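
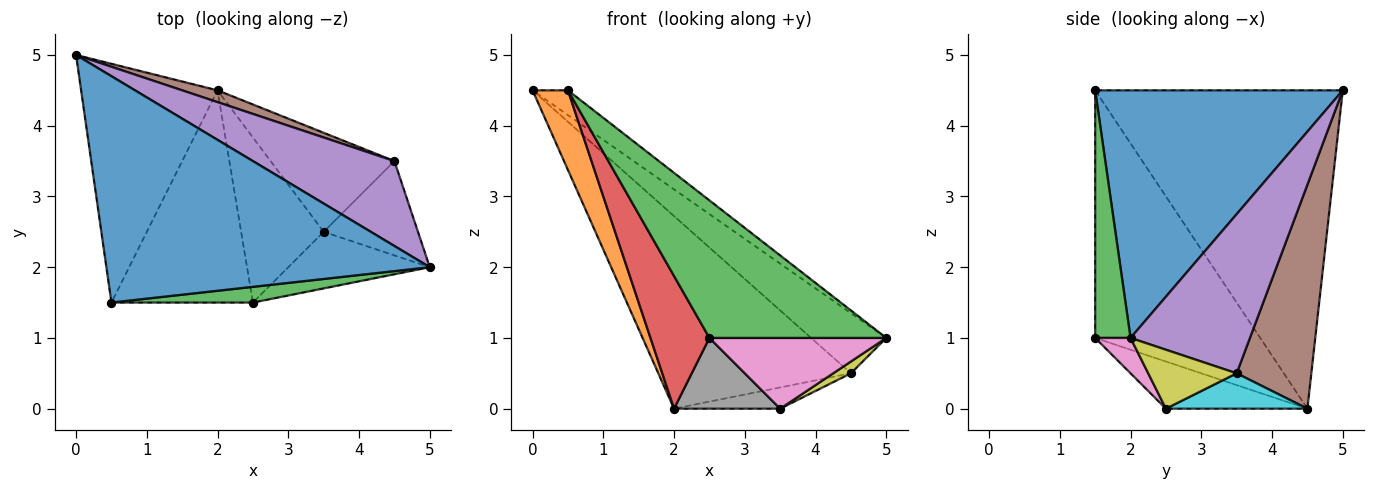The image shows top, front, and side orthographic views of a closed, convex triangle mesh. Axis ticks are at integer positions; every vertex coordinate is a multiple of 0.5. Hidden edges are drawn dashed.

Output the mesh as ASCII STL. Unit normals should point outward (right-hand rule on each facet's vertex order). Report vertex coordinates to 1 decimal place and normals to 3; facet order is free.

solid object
 facet normal 0.606 0.087 0.791
  outer loop
   vertex 0.5 1.5 4.5
   vertex 5.0 2.0 1.0
   vertex 0.0 5.0 4.5
  endloop
 endfacet
 facet normal -0.911 -0.130 -0.391
  outer loop
   vertex 2.0 4.5 0.0
   vertex 0.5 1.5 4.5
   vertex 0.0 5.0 4.5
  endloop
 endfacet
 facet normal 0.195 -0.974 0.111
  outer loop
   vertex 2.5 1.5 1.0
   vertex 5.0 2.0 1.0
   vertex 0.5 1.5 4.5
  endloop
 endfacet
 facet normal -0.829 -0.296 -0.474
  outer loop
   vertex 2.5 1.5 1.0
   vertex 0.5 1.5 4.5
   vertex 2.0 4.5 0.0
  endloop
 endfacet
 facet normal 0.676 0.426 0.601
  outer loop
   vertex 4.5 3.5 0.5
   vertex 0.0 5.0 4.5
   vertex 5.0 2.0 1.0
  endloop
 endfacet
 facet normal 0.361 0.931 0.057
  outer loop
   vertex 4.5 3.5 0.5
   vertex 2.0 4.5 0.0
   vertex 0.0 5.0 4.5
  endloop
 endfacet
 facet normal 0.154 -0.772 -0.617
  outer loop
   vertex 3.5 2.5 0.0
   vertex 5.0 2.0 1.0
   vertex 2.5 1.5 1.0
  endloop
 endfacet
 facet normal -0.465 -0.349 -0.814
  outer loop
   vertex 3.5 2.5 0.0
   vertex 2.5 1.5 1.0
   vertex 2.0 4.5 0.0
  endloop
 endfacet
 facet normal 0.527 -0.105 -0.843
  outer loop
   vertex 3.5 2.5 0.0
   vertex 4.5 3.5 0.5
   vertex 5.0 2.0 1.0
  endloop
 endfacet
 facet normal 0.269 0.202 -0.942
  outer loop
   vertex 3.5 2.5 0.0
   vertex 2.0 4.5 0.0
   vertex 4.5 3.5 0.5
  endloop
 endfacet
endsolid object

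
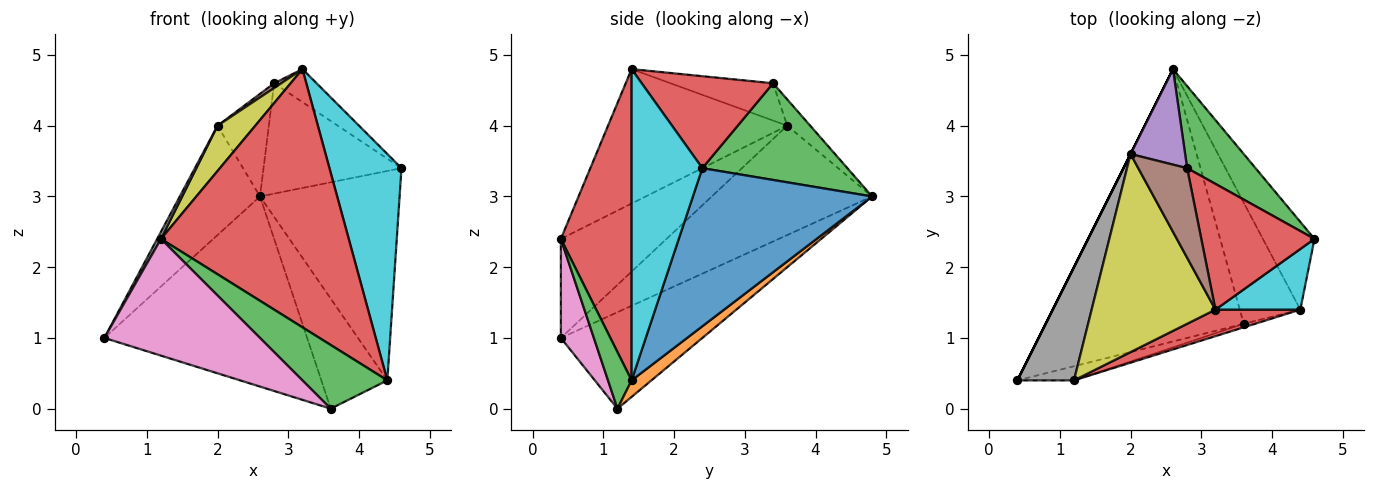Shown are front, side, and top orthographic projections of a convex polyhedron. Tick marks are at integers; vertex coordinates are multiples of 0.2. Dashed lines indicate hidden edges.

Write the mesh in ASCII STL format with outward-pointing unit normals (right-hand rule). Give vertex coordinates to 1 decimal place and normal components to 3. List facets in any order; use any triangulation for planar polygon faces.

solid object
 facet normal -0.371 0.532 -0.762
  outer loop
   vertex 3.6 1.2 0.0
   vertex 0.4 0.4 1.0
   vertex 2.6 4.8 3.0
  endloop
 endfacet
 facet normal -0.894 0.447 0.000
  outer loop
   vertex 2.0 3.6 4.0
   vertex 2.6 4.8 3.0
   vertex 0.4 0.4 1.0
  endloop
 endfacet
 facet normal 0.645 0.613 0.456
  outer loop
   vertex 2.8 3.4 4.6
   vertex 4.6 2.4 3.4
   vertex 2.6 4.8 3.0
  endloop
 endfacet
 facet normal 0.618 0.200 0.760
  outer loop
   vertex 2.8 3.4 4.6
   vertex 3.2 1.4 4.8
   vertex 4.6 2.4 3.4
  endloop
 endfacet
 facet normal -0.312 0.695 0.647
  outer loop
   vertex 2.8 3.4 4.6
   vertex 2.6 4.8 3.0
   vertex 2.0 3.6 4.0
  endloop
 endfacet
 facet normal -0.606 -0.042 0.794
  outer loop
   vertex 2.8 3.4 4.6
   vertex 2.0 3.6 4.0
   vertex 3.2 1.4 4.8
  endloop
 endfacet
 facet normal 0.206 -0.971 -0.118
  outer loop
   vertex 1.2 0.4 2.4
   vertex 0.4 0.4 1.0
   vertex 3.6 1.2 0.0
  endloop
 endfacet
 facet normal -0.868 -0.031 0.496
  outer loop
   vertex 1.2 0.4 2.4
   vertex 2.0 3.6 4.0
   vertex 0.4 0.4 1.0
  endloop
 endfacet
 facet normal -0.727 -0.153 0.669
  outer loop
   vertex 1.2 0.4 2.4
   vertex 3.2 1.4 4.8
   vertex 2.0 3.6 4.0
  endloop
 endfacet
 facet normal 0.688 -0.701 0.188
  outer loop
   vertex 4.4 1.4 0.4
   vertex 4.6 2.4 3.4
   vertex 3.2 1.4 4.8
  endloop
 endfacet
 facet normal 0.764 0.595 -0.249
  outer loop
   vertex 4.4 1.4 0.4
   vertex 2.6 4.8 3.0
   vertex 4.6 2.4 3.4
  endloop
 endfacet
 facet normal 0.198 0.659 -0.725
  outer loop
   vertex 4.4 1.4 0.4
   vertex 3.6 1.2 0.0
   vertex 2.6 4.8 3.0
  endloop
 endfacet
 facet normal 0.267 -0.962 -0.053
  outer loop
   vertex 4.4 1.4 0.4
   vertex 1.2 0.4 2.4
   vertex 3.6 1.2 0.0
  endloop
 endfacet
 facet normal 0.351 -0.932 0.096
  outer loop
   vertex 4.4 1.4 0.4
   vertex 3.2 1.4 4.8
   vertex 1.2 0.4 2.4
  endloop
 endfacet
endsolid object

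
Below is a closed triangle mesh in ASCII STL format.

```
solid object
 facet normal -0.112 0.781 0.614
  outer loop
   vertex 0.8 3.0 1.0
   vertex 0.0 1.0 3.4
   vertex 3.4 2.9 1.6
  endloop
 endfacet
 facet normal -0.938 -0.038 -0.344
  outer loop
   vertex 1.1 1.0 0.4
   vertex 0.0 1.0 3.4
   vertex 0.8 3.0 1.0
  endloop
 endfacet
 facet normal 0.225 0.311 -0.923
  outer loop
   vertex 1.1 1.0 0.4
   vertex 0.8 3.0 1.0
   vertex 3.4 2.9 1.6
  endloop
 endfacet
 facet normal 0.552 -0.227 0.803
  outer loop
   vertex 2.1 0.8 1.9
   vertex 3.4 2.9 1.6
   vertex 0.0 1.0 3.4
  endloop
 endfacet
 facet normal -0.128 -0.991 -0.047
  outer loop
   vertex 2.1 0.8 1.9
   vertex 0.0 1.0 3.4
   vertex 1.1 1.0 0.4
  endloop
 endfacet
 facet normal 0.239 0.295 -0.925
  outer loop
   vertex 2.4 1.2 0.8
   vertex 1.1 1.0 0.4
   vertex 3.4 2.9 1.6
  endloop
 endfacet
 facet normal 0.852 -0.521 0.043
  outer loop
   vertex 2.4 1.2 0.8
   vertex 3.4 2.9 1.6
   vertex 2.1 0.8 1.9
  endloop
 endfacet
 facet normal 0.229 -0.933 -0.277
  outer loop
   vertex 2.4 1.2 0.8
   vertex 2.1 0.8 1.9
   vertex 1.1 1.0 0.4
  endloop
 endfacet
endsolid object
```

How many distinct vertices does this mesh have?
6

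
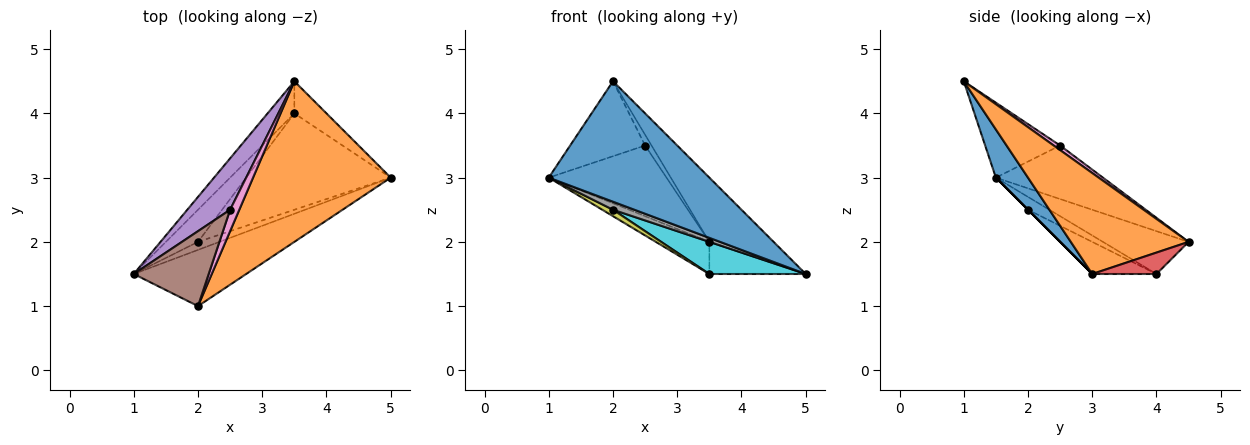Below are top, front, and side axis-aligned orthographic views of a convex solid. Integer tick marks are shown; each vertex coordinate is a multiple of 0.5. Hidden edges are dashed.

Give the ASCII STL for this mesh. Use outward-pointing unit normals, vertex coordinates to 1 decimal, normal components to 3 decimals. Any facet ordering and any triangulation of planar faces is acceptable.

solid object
 facet normal 0.178 -0.892 -0.416
  outer loop
   vertex 2.0 1.0 4.5
   vertex 1.0 1.5 3.0
   vertex 5.0 3.0 1.5
  endloop
 endfacet
 facet normal 0.563 0.307 0.767
  outer loop
   vertex 2.0 1.0 4.5
   vertex 5.0 3.0 1.5
   vertex 3.5 4.5 2.0
  endloop
 endfacet
 facet normal -0.749 0.468 -0.468
  outer loop
   vertex 3.5 4.0 1.5
   vertex 1.0 1.5 3.0
   vertex 3.5 4.5 2.0
  endloop
 endfacet
 facet normal 0.426 0.640 -0.640
  outer loop
   vertex 3.5 4.0 1.5
   vertex 3.5 4.5 2.0
   vertex 5.0 3.0 1.5
  endloop
 endfacet
 facet normal -0.592 0.652 0.474
  outer loop
   vertex 2.5 2.5 3.5
   vertex 3.5 4.5 2.0
   vertex 1.0 1.5 3.0
  endloop
 endfacet
 facet normal -0.577 0.577 0.577
  outer loop
   vertex 2.5 2.5 3.5
   vertex 1.0 1.5 3.0
   vertex 2.0 1.0 4.5
  endloop
 endfacet
 facet normal 0.408 0.408 0.816
  outer loop
   vertex 2.5 2.5 3.5
   vertex 2.0 1.0 4.5
   vertex 3.5 4.5 2.0
  endloop
 endfacet
 facet normal 0.000 -0.707 -0.707
  outer loop
   vertex 2.0 2.0 2.5
   vertex 5.0 3.0 1.5
   vertex 1.0 1.5 3.0
  endloop
 endfacet
 facet normal -0.365 -0.183 -0.913
  outer loop
   vertex 2.0 2.0 2.5
   vertex 1.0 1.5 3.0
   vertex 3.5 4.0 1.5
  endloop
 endfacet
 facet normal -0.206 -0.309 -0.928
  outer loop
   vertex 2.0 2.0 2.5
   vertex 3.5 4.0 1.5
   vertex 5.0 3.0 1.5
  endloop
 endfacet
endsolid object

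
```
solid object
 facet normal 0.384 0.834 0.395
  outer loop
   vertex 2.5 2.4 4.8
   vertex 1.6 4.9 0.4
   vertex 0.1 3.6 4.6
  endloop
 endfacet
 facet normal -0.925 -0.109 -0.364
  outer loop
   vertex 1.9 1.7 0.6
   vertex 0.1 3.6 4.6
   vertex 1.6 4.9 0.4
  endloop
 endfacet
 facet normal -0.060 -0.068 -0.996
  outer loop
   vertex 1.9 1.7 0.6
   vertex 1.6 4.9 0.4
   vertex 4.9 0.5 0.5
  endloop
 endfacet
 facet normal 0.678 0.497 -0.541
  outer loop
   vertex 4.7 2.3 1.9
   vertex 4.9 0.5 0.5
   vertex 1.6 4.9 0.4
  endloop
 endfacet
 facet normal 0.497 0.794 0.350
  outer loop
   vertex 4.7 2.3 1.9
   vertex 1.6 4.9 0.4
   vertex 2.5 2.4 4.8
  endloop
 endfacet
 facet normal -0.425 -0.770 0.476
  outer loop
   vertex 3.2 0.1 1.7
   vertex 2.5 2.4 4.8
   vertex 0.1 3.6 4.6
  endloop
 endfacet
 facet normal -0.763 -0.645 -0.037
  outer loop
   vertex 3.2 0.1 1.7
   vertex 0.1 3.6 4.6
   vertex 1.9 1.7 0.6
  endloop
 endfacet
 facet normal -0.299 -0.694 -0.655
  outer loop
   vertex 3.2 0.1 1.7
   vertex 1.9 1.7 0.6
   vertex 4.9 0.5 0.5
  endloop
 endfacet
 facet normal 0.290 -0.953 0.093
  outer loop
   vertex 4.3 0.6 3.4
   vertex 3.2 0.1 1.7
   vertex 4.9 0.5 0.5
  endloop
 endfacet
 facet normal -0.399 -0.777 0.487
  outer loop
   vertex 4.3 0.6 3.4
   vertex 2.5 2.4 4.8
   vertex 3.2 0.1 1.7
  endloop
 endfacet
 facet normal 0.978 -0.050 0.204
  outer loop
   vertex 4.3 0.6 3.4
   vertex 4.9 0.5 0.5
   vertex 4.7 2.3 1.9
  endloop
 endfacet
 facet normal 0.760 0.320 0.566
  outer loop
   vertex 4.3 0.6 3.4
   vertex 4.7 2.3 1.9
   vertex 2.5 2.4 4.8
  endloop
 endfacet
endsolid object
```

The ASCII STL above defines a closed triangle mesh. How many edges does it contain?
18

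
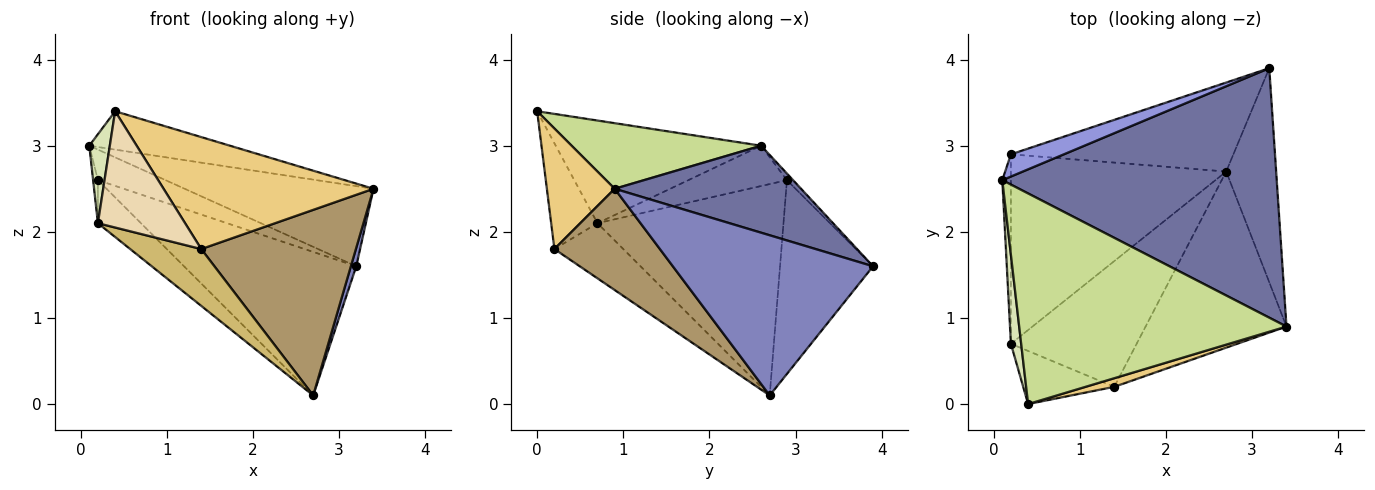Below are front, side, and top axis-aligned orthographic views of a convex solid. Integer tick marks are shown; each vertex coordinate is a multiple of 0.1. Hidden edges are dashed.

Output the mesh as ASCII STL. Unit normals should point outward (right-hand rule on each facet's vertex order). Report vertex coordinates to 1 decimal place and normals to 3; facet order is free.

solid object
 facet normal 0.289 0.293 0.912
  outer loop
   vertex 3.2 3.9 1.6
   vertex 0.1 2.6 3.0
   vertex 3.4 0.9 2.5
  endloop
 endfacet
 facet normal 0.954 -0.026 -0.298
  outer loop
   vertex 2.7 2.7 0.1
   vertex 3.2 3.9 1.6
   vertex 3.4 0.9 2.5
  endloop
 endfacet
 facet normal -0.073 0.807 0.587
  outer loop
   vertex 0.2 2.9 2.6
   vertex 0.1 2.6 3.0
   vertex 3.2 3.9 1.6
  endloop
 endfacet
 facet normal -0.417 0.772 -0.479
  outer loop
   vertex 0.2 2.9 2.6
   vertex 3.2 3.9 1.6
   vertex 2.7 2.7 0.1
  endloop
 endfacet
 facet normal -0.977 0.047 -0.209
  outer loop
   vertex 0.2 2.9 2.6
   vertex 0.2 0.7 2.1
   vertex 0.1 2.6 3.0
  endloop
 endfacet
 facet normal -0.692 0.160 -0.704
  outer loop
   vertex 0.2 2.9 2.6
   vertex 2.7 2.7 0.1
   vertex 0.2 0.7 2.1
  endloop
 endfacet
 facet normal 0.235 0.174 0.956
  outer loop
   vertex 0.4 0.0 3.4
   vertex 3.4 0.9 2.5
   vertex 0.1 2.6 3.0
  endloop
 endfacet
 facet normal -0.990 -0.099 0.099
  outer loop
   vertex 0.4 0.0 3.4
   vertex 0.1 2.6 3.0
   vertex 0.2 0.7 2.1
  endloop
 endfacet
 facet normal 0.443 -0.650 -0.617
  outer loop
   vertex 1.4 0.2 1.8
   vertex 2.7 2.7 0.1
   vertex 3.4 0.9 2.5
  endloop
 endfacet
 facet normal -0.371 -0.383 -0.846
  outer loop
   vertex 1.4 0.2 1.8
   vertex 0.2 0.7 2.1
   vertex 2.7 2.7 0.1
  endloop
 endfacet
 facet normal 0.307 -0.949 0.073
  outer loop
   vertex 1.4 0.2 1.8
   vertex 3.4 0.9 2.5
   vertex 0.4 0.0 3.4
  endloop
 endfacet
 facet normal -0.435 -0.819 -0.374
  outer loop
   vertex 1.4 0.2 1.8
   vertex 0.4 0.0 3.4
   vertex 0.2 0.7 2.1
  endloop
 endfacet
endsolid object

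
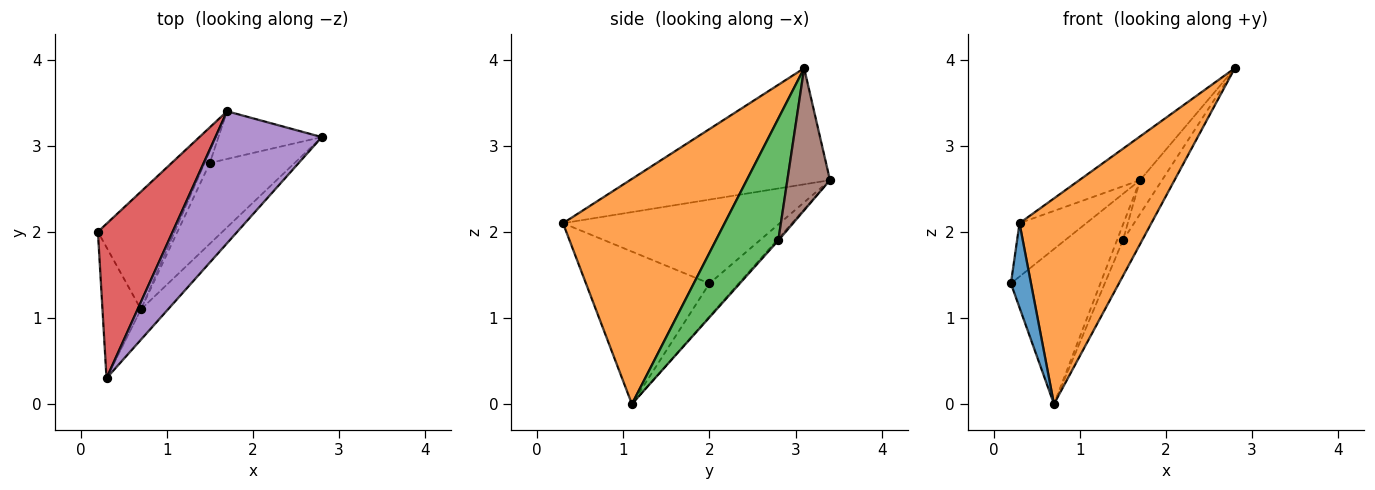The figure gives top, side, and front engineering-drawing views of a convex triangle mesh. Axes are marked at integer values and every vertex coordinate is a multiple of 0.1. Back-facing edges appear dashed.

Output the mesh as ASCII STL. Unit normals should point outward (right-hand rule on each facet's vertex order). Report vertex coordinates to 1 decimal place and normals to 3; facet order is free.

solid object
 facet normal -0.958 -0.156 -0.242
  outer loop
   vertex 0.7 1.1 0.0
   vertex 0.3 0.3 2.1
   vertex 0.2 2.0 1.4
  endloop
 endfacet
 facet normal 0.772 -0.629 -0.093
  outer loop
   vertex 0.7 1.1 0.0
   vertex 2.8 3.1 3.9
   vertex 0.3 0.3 2.1
  endloop
 endfacet
 facet normal 0.796 0.245 -0.554
  outer loop
   vertex 1.5 2.8 1.9
   vertex 2.8 3.1 3.9
   vertex 0.7 1.1 0.0
  endloop
 endfacet
 facet normal -0.728 0.224 0.648
  outer loop
   vertex 1.7 3.4 2.6
   vertex 0.2 2.0 1.4
   vertex 0.3 0.3 2.1
  endloop
 endfacet
 facet normal -0.719 0.219 0.659
  outer loop
   vertex 1.7 3.4 2.6
   vertex 0.3 0.3 2.1
   vertex 2.8 3.1 3.9
  endloop
 endfacet
 facet normal 0.747 0.385 -0.543
  outer loop
   vertex 1.7 3.4 2.6
   vertex 2.8 3.1 3.9
   vertex 1.5 2.8 1.9
  endloop
 endfacet
 facet normal -0.251 0.771 -0.585
  outer loop
   vertex 1.7 3.4 2.6
   vertex 0.7 1.1 0.0
   vertex 0.2 2.0 1.4
  endloop
 endfacet
 facet normal -0.214 0.771 -0.600
  outer loop
   vertex 1.7 3.4 2.6
   vertex 1.5 2.8 1.9
   vertex 0.7 1.1 0.0
  endloop
 endfacet
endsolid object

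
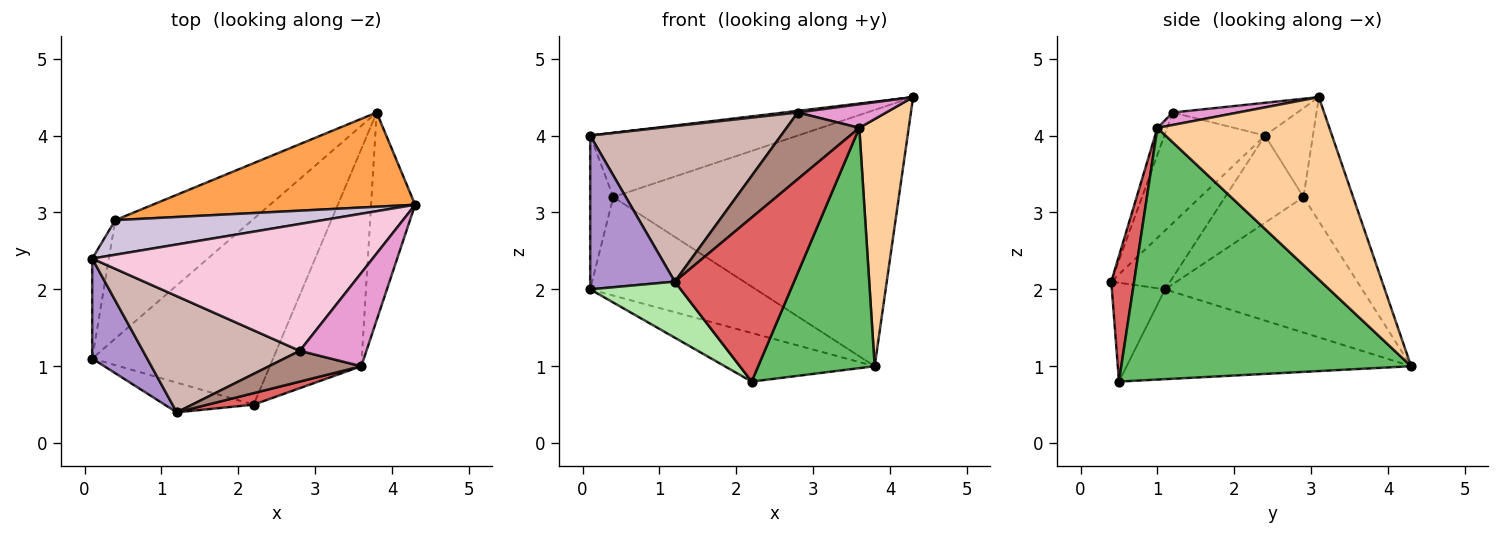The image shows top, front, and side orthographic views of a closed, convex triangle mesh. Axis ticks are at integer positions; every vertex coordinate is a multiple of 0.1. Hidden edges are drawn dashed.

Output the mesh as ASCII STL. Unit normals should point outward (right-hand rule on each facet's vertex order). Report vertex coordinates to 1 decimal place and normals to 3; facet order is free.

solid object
 facet normal -0.433 0.228 -0.872
  outer loop
   vertex 3.8 4.3 1.0
   vertex 2.2 0.5 0.8
   vertex 0.1 1.1 2.0
  endloop
 endfacet
 facet normal -0.605 0.509 -0.612
  outer loop
   vertex 0.4 2.9 3.2
   vertex 3.8 4.3 1.0
   vertex 0.1 1.1 2.0
  endloop
 endfacet
 facet normal -0.161 0.926 0.341
  outer loop
   vertex 0.4 2.9 3.2
   vertex 4.3 3.1 4.5
   vertex 3.8 4.3 1.0
  endloop
 endfacet
 facet normal 0.936 -0.269 -0.226
  outer loop
   vertex 3.6 1.0 4.1
   vertex 3.8 4.3 1.0
   vertex 4.3 3.1 4.5
  endloop
 endfacet
 facet normal 0.879 -0.353 -0.319
  outer loop
   vertex 3.6 1.0 4.1
   vertex 2.2 0.5 0.8
   vertex 3.8 4.3 1.0
  endloop
 endfacet
 facet normal -0.461 -0.784 -0.415
  outer loop
   vertex 1.2 0.4 2.1
   vertex 0.1 1.1 2.0
   vertex 2.2 0.5 0.8
  endloop
 endfacet
 facet normal 0.188 -0.980 0.069
  outer loop
   vertex 1.2 0.4 2.1
   vertex 2.2 0.5 0.8
   vertex 3.6 1.0 4.1
  endloop
 endfacet
 facet normal -0.944 0.278 -0.180
  outer loop
   vertex 0.1 2.4 4.0
   vertex 0.4 2.9 3.2
   vertex 0.1 1.1 2.0
  endloop
 endfacet
 facet normal -0.504 -0.724 0.471
  outer loop
   vertex 0.1 2.4 4.0
   vertex 0.1 1.1 2.0
   vertex 1.2 0.4 2.1
  endloop
 endfacet
 facet normal -0.199 0.863 0.465
  outer loop
   vertex 0.1 2.4 4.0
   vertex 4.3 3.1 4.5
   vertex 0.4 2.9 3.2
  endloop
 endfacet
 facet normal -0.121 -0.901 0.416
  outer loop
   vertex 2.8 1.2 4.3
   vertex 1.2 0.4 2.1
   vertex 3.6 1.0 4.1
  endloop
 endfacet
 facet normal -0.389 -0.738 0.551
  outer loop
   vertex 2.8 1.2 4.3
   vertex 0.1 2.4 4.0
   vertex 1.2 0.4 2.1
  endloop
 endfacet
 facet normal 0.178 -0.241 0.954
  outer loop
   vertex 2.8 1.2 4.3
   vertex 3.6 1.0 4.1
   vertex 4.3 3.1 4.5
  endloop
 endfacet
 facet normal -0.116 -0.013 0.993
  outer loop
   vertex 2.8 1.2 4.3
   vertex 4.3 3.1 4.5
   vertex 0.1 2.4 4.0
  endloop
 endfacet
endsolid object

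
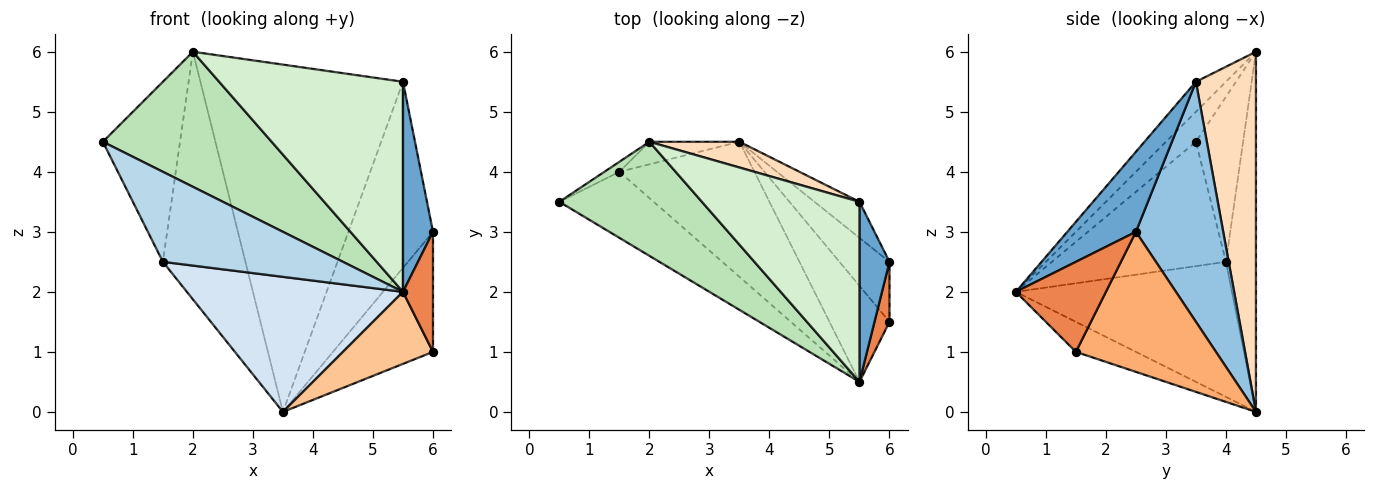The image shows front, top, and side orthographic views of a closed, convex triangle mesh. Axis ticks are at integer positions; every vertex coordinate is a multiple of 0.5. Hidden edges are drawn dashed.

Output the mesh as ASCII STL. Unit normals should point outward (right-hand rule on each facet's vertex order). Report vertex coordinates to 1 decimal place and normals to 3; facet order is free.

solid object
 facet normal 0.866 -0.379 0.325
  outer loop
   vertex 5.5 3.5 5.5
   vertex 5.5 0.5 2.0
   vertex 6.0 2.5 3.0
  endloop
 endfacet
 facet normal 0.712 0.690 -0.133
  outer loop
   vertex 5.5 3.5 5.5
   vertex 6.0 2.5 3.0
   vertex 3.5 4.5 0.0
  endloop
 endfacet
 facet normal -0.615 -0.636 -0.466
  outer loop
   vertex 1.5 4.0 2.5
   vertex 5.5 0.5 2.0
   vertex 0.5 3.5 4.5
  endloop
 endfacet
 facet normal -0.577 -0.577 -0.577
  outer loop
   vertex 1.5 4.0 2.5
   vertex 3.5 4.5 0.0
   vertex 5.5 0.5 2.0
  endloop
 endfacet
 facet normal 0.937 -0.312 0.156
  outer loop
   vertex 6.0 1.5 1.0
   vertex 6.0 2.5 3.0
   vertex 5.5 0.5 2.0
  endloop
 endfacet
 facet normal 0.781 0.558 -0.279
  outer loop
   vertex 6.0 1.5 1.0
   vertex 3.5 4.5 0.0
   vertex 6.0 2.5 3.0
  endloop
 endfacet
 facet normal -0.371 -0.557 -0.743
  outer loop
   vertex 6.0 1.5 1.0
   vertex 5.5 0.5 2.0
   vertex 3.5 4.5 0.0
  endloop
 endfacet
 facet normal 0.283 0.956 0.071
  outer loop
   vertex 2.0 4.5 6.0
   vertex 5.5 3.5 5.5
   vertex 3.5 4.5 0.0
  endloop
 endfacet
 facet normal -0.341 0.936 -0.085
  outer loop
   vertex 2.0 4.5 6.0
   vertex 3.5 4.5 0.0
   vertex 1.5 4.0 2.5
  endloop
 endfacet
 facet normal -0.521 0.852 -0.047
  outer loop
   vertex 2.0 4.5 6.0
   vertex 1.5 4.0 2.5
   vertex 0.5 3.5 4.5
  endloop
 endfacet
 facet normal -0.135 -0.757 0.639
  outer loop
   vertex 2.0 4.5 6.0
   vertex 0.5 3.5 4.5
   vertex 5.5 0.5 2.0
  endloop
 endfacet
 facet normal -0.123 -0.753 0.646
  outer loop
   vertex 2.0 4.5 6.0
   vertex 5.5 0.5 2.0
   vertex 5.5 3.5 5.5
  endloop
 endfacet
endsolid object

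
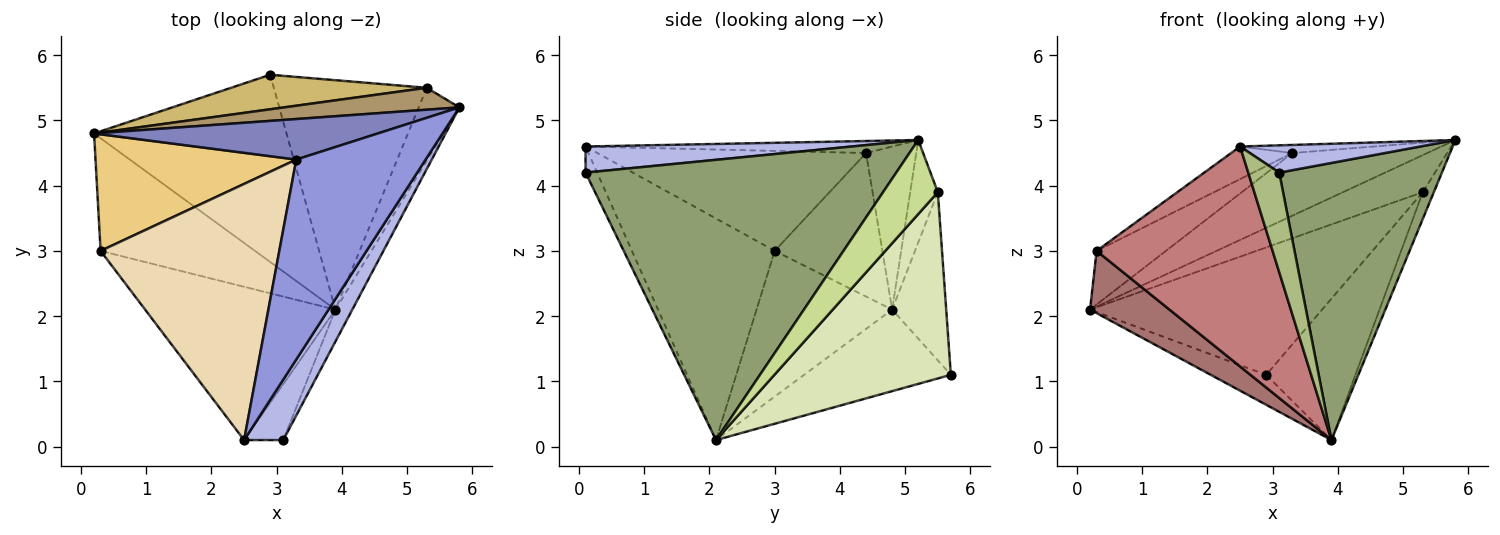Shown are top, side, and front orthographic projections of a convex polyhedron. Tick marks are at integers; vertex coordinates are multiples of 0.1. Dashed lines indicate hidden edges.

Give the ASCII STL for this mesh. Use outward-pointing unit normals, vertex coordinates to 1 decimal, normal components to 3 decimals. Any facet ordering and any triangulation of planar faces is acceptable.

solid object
 facet normal -0.386 0.146 -0.911
  outer loop
   vertex 2.9 5.7 1.1
   vertex 3.9 2.1 0.1
   vertex 0.2 4.8 2.1
  endloop
 endfacet
 facet normal -0.298 0.802 0.518
  outer loop
   vertex 3.3 4.4 4.5
   vertex 5.8 5.2 4.7
   vertex 0.2 4.8 2.1
  endloop
 endfacet
 facet normal -0.093 0.040 0.995
  outer loop
   vertex 3.3 4.4 4.5
   vertex 2.5 0.1 4.6
   vertex 5.8 5.2 4.7
  endloop
 endfacet
 facet normal 0.519 -0.351 0.779
  outer loop
   vertex 3.1 0.1 4.2
   vertex 5.8 5.2 4.7
   vertex 2.5 0.1 4.6
  endloop
 endfacet
 facet normal 0.885 -0.463 -0.053
  outer loop
   vertex 3.1 0.1 4.2
   vertex 3.9 2.1 0.1
   vertex 5.8 5.2 4.7
  endloop
 endfacet
 facet normal -0.310 -0.829 -0.465
  outer loop
   vertex 3.1 0.1 4.2
   vertex 2.5 0.1 4.6
   vertex 3.9 2.1 0.1
  endloop
 endfacet
 facet normal 0.863 0.174 -0.474
  outer loop
   vertex 5.3 5.5 3.9
   vertex 5.8 5.2 4.7
   vertex 3.9 2.1 0.1
  endloop
 endfacet
 facet normal 0.720 0.364 -0.591
  outer loop
   vertex 5.3 5.5 3.9
   vertex 3.9 2.1 0.1
   vertex 2.9 5.7 1.1
  endloop
 endfacet
 facet normal -0.285 0.825 0.488
  outer loop
   vertex 5.3 5.5 3.9
   vertex 0.2 4.8 2.1
   vertex 5.8 5.2 4.7
  endloop
 endfacet
 facet normal -0.219 0.942 0.255
  outer loop
   vertex 5.3 5.5 3.9
   vertex 2.9 5.7 1.1
   vertex 0.2 4.8 2.1
  endloop
 endfacet
 facet normal -0.545 0.351 0.762
  outer loop
   vertex 0.3 3.0 3.0
   vertex 3.3 4.4 4.5
   vertex 0.2 4.8 2.1
  endloop
 endfacet
 facet normal -0.485 0.110 0.867
  outer loop
   vertex 0.3 3.0 3.0
   vertex 2.5 0.1 4.6
   vertex 3.3 4.4 4.5
  endloop
 endfacet
 facet normal -0.637 -0.373 -0.675
  outer loop
   vertex 0.3 3.0 3.0
   vertex 0.2 4.8 2.1
   vertex 3.9 2.1 0.1
  endloop
 endfacet
 facet normal -0.554 -0.683 -0.476
  outer loop
   vertex 0.3 3.0 3.0
   vertex 3.9 2.1 0.1
   vertex 2.5 0.1 4.6
  endloop
 endfacet
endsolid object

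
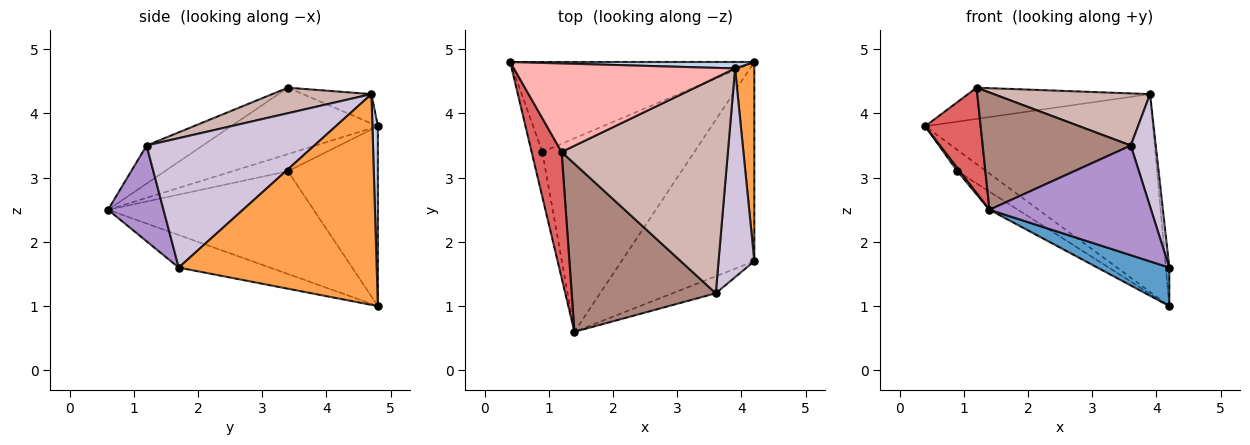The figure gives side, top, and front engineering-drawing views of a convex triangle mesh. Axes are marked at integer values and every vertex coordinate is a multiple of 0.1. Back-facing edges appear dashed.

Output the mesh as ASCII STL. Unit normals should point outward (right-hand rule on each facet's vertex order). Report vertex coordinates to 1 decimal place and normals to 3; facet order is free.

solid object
 facet normal -0.234 -0.185 -0.954
  outer loop
   vertex 4.2 4.8 1.0
   vertex 4.2 1.7 1.6
   vertex 1.4 0.6 2.5
  endloop
 endfacet
 facet normal 0.024 0.999 0.032
  outer loop
   vertex 3.9 4.7 4.3
   vertex 4.2 4.8 1.0
   vertex 0.4 4.8 3.8
  endloop
 endfacet
 facet normal 0.996 0.018 0.091
  outer loop
   vertex 3.9 4.7 4.3
   vertex 4.2 1.7 1.6
   vertex 4.2 4.8 1.0
  endloop
 endfacet
 facet normal -0.847 -0.038 -0.530
  outer loop
   vertex 0.9 3.4 3.1
   vertex 1.4 0.6 2.5
   vertex 0.4 4.8 3.8
  endloop
 endfacet
 facet normal -0.583 0.187 -0.791
  outer loop
   vertex 0.9 3.4 3.1
   vertex 0.4 4.8 3.8
   vertex 4.2 4.8 1.0
  endloop
 endfacet
 facet normal -0.558 0.077 -0.826
  outer loop
   vertex 0.9 3.4 3.1
   vertex 4.2 4.8 1.0
   vertex 1.4 0.6 2.5
  endloop
 endfacet
 facet normal -0.862 -0.326 0.389
  outer loop
   vertex 1.2 3.4 4.4
   vertex 0.4 4.8 3.8
   vertex 1.4 0.6 2.5
  endloop
 endfacet
 facet normal -0.124 0.330 0.936
  outer loop
   vertex 1.2 3.4 4.4
   vertex 3.9 4.7 4.3
   vertex 0.4 4.8 3.8
  endloop
 endfacet
 facet normal 0.321 -0.936 -0.145
  outer loop
   vertex 3.6 1.2 3.5
   vertex 1.4 0.6 2.5
   vertex 4.2 1.7 1.6
  endloop
 endfacet
 facet normal 0.954 -0.142 0.264
  outer loop
   vertex 3.6 1.2 3.5
   vertex 4.2 1.7 1.6
   vertex 3.9 4.7 4.3
  endloop
 endfacet
 facet normal -0.212 -0.559 0.802
  outer loop
   vertex 3.6 1.2 3.5
   vertex 1.2 3.4 4.4
   vertex 1.4 0.6 2.5
  endloop
 endfacet
 facet normal 0.147 -0.232 0.961
  outer loop
   vertex 3.6 1.2 3.5
   vertex 3.9 4.7 4.3
   vertex 1.2 3.4 4.4
  endloop
 endfacet
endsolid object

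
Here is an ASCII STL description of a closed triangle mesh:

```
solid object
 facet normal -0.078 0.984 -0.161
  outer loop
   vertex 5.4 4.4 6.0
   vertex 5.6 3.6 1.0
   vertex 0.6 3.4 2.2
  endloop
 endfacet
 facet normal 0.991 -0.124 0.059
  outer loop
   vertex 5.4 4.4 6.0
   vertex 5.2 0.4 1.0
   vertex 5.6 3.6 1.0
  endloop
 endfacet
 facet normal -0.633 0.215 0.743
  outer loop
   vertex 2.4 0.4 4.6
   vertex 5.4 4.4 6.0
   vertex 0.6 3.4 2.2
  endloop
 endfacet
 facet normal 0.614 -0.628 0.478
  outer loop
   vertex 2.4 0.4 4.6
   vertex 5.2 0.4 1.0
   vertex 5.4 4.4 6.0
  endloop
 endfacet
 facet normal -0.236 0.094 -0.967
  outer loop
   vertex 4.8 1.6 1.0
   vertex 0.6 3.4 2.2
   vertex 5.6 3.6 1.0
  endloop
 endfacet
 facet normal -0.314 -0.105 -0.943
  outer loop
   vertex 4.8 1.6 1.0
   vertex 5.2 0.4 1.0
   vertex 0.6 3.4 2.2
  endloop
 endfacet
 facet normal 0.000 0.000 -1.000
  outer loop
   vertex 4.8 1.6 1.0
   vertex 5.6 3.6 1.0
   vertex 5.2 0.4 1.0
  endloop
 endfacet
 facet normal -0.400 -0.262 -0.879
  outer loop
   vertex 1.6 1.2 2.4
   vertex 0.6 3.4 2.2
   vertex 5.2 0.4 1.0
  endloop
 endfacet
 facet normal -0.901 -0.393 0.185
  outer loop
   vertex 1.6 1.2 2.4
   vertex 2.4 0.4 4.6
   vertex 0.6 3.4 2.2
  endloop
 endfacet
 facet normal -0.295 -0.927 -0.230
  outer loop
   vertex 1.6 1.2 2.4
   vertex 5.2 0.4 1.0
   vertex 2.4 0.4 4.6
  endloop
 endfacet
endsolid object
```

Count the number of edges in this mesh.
15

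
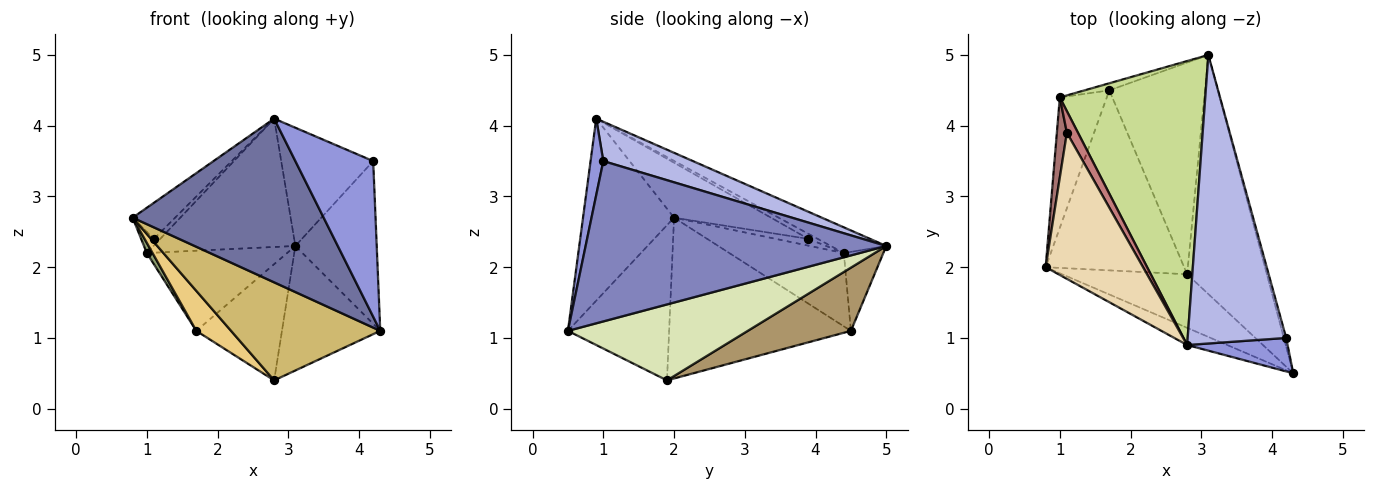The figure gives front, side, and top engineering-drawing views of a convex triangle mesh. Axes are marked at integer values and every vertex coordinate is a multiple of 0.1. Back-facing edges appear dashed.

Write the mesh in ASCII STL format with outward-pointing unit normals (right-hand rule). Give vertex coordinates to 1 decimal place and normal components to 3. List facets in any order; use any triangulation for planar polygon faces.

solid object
 facet normal -0.428 -0.899 -0.094
  outer loop
   vertex 2.8 0.9 4.1
   vertex 0.8 2.0 2.7
   vertex 4.3 0.5 1.1
  endloop
 endfacet
 facet normal 0.965 0.261 -0.014
  outer loop
   vertex 4.2 1.0 3.5
   vertex 4.3 0.5 1.1
   vertex 3.1 5.0 2.3
  endloop
 endfacet
 facet normal 0.158 -0.965 0.208
  outer loop
   vertex 4.2 1.0 3.5
   vertex 2.8 0.9 4.1
   vertex 4.3 0.5 1.1
  endloop
 endfacet
 facet normal 0.347 0.356 0.868
  outer loop
   vertex 4.2 1.0 3.5
   vertex 3.1 5.0 2.3
   vertex 2.8 0.9 4.1
  endloop
 endfacet
 facet normal -0.841 -0.042 -0.539
  outer loop
   vertex 1.0 4.4 2.2
   vertex 1.7 4.5 1.1
   vertex 0.8 2.0 2.7
  endloop
 endfacet
 facet normal -0.270 0.959 -0.085
  outer loop
   vertex 1.0 4.4 2.2
   vertex 3.1 5.0 2.3
   vertex 1.7 4.5 1.1
  endloop
 endfacet
 facet normal -0.159 0.407 0.900
  outer loop
   vertex 1.0 4.4 2.2
   vertex 2.8 0.9 4.1
   vertex 3.1 5.0 2.3
  endloop
 endfacet
 facet normal 0.645 0.353 -0.677
  outer loop
   vertex 2.8 1.9 0.4
   vertex 3.1 5.0 2.3
   vertex 4.3 0.5 1.1
  endloop
 endfacet
 facet normal 0.501 0.416 -0.758
  outer loop
   vertex 2.8 1.9 0.4
   vertex 1.7 4.5 1.1
   vertex 3.1 5.0 2.3
  endloop
 endfacet
 facet normal -0.512 -0.754 -0.412
  outer loop
   vertex 2.8 1.9 0.4
   vertex 4.3 0.5 1.1
   vertex 0.8 2.0 2.7
  endloop
 endfacet
 facet normal -0.750 -0.143 -0.646
  outer loop
   vertex 2.8 1.9 0.4
   vertex 0.8 2.0 2.7
   vertex 1.7 4.5 1.1
  endloop
 endfacet
 facet normal -0.480 0.210 0.851
  outer loop
   vertex 1.1 3.9 2.4
   vertex 0.8 2.0 2.7
   vertex 2.8 0.9 4.1
  endloop
 endfacet
 facet normal -0.547 0.214 0.809
  outer loop
   vertex 1.1 3.9 2.4
   vertex 1.0 4.4 2.2
   vertex 0.8 2.0 2.7
  endloop
 endfacet
 facet normal -0.398 0.271 0.876
  outer loop
   vertex 1.1 3.9 2.4
   vertex 2.8 0.9 4.1
   vertex 1.0 4.4 2.2
  endloop
 endfacet
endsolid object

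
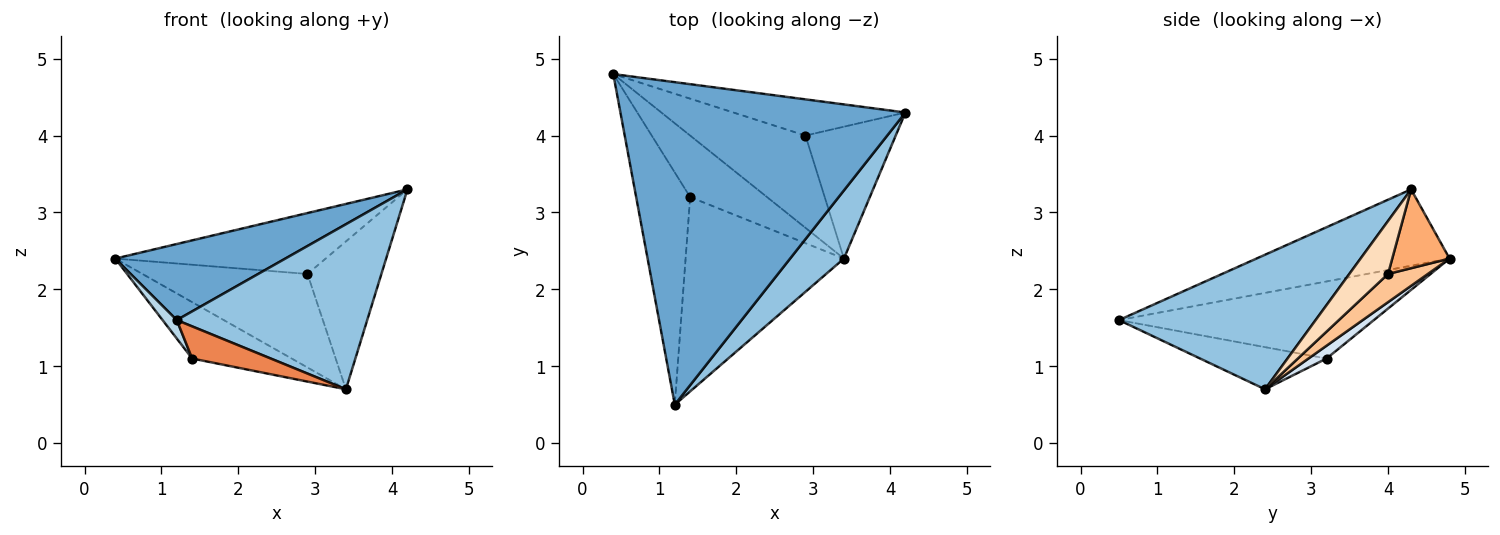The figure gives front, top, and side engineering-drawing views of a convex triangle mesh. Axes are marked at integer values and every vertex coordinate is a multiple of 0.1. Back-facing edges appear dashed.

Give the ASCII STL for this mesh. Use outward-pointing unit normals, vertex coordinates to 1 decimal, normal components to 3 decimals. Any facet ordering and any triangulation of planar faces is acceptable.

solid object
 facet normal -0.252 -0.222 0.942
  outer loop
   vertex 1.2 0.5 1.6
   vertex 4.2 4.3 3.3
   vertex 0.4 4.8 2.4
  endloop
 endfacet
 facet normal 0.690 -0.669 0.276
  outer loop
   vertex 3.4 2.4 0.7
   vertex 4.2 4.3 3.3
   vertex 1.2 0.5 1.6
  endloop
 endfacet
 facet normal -0.818 -0.046 -0.573
  outer loop
   vertex 1.4 3.2 1.1
   vertex 1.2 0.5 1.6
   vertex 0.4 4.8 2.4
  endloop
 endfacet
 facet normal 0.122 0.671 -0.732
  outer loop
   vertex 1.4 3.2 1.1
   vertex 0.4 4.8 2.4
   vertex 3.4 2.4 0.7
  endloop
 endfacet
 facet normal -0.254 -0.158 -0.954
  outer loop
   vertex 1.4 3.2 1.1
   vertex 3.4 2.4 0.7
   vertex 1.2 0.5 1.6
  endloop
 endfacet
 facet normal 0.228 0.837 -0.498
  outer loop
   vertex 2.9 4.0 2.2
   vertex 0.4 4.8 2.4
   vertex 4.2 4.3 3.3
  endloop
 endfacet
 facet normal 0.169 0.702 -0.692
  outer loop
   vertex 2.9 4.0 2.2
   vertex 3.4 2.4 0.7
   vertex 0.4 4.8 2.4
  endloop
 endfacet
 facet normal 0.364 0.695 -0.620
  outer loop
   vertex 2.9 4.0 2.2
   vertex 4.2 4.3 3.3
   vertex 3.4 2.4 0.7
  endloop
 endfacet
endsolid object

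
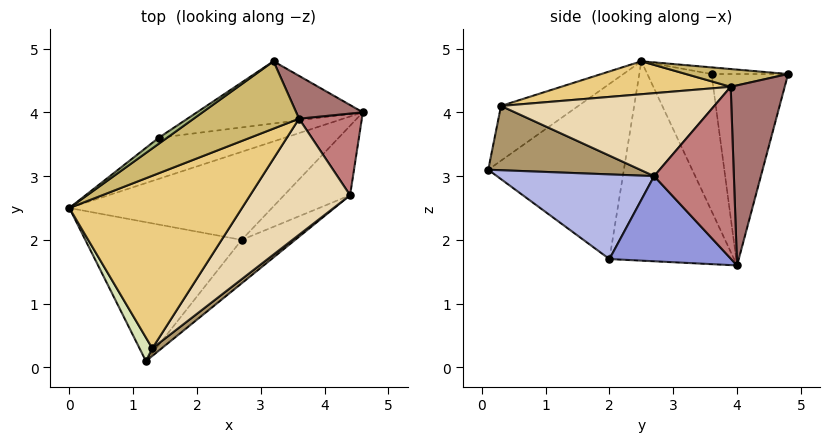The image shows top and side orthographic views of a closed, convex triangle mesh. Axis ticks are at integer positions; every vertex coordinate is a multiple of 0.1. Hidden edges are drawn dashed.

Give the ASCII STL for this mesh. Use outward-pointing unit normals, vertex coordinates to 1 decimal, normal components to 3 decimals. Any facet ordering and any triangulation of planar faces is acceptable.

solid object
 facet normal -0.593 0.534 -0.603
  outer loop
   vertex 2.7 2.0 1.7
   vertex 0.0 2.5 4.8
   vertex 4.6 4.0 1.6
  endloop
 endfacet
 facet normal -0.743 0.098 -0.663
  outer loop
   vertex 2.7 2.0 1.7
   vertex 1.2 0.1 3.1
   vertex 0.0 2.5 4.8
  endloop
 endfacet
 facet normal 0.623 -0.616 -0.483
  outer loop
   vertex 2.7 2.0 1.7
   vertex 4.6 4.0 1.6
   vertex 4.4 2.7 3.0
  endloop
 endfacet
 facet normal 0.580 -0.728 -0.366
  outer loop
   vertex 2.7 2.0 1.7
   vertex 4.4 2.7 3.0
   vertex 1.2 0.1 3.1
  endloop
 endfacet
 facet normal -0.571 0.631 -0.525
  outer loop
   vertex 1.4 3.6 4.6
   vertex 4.6 4.0 1.6
   vertex 0.0 2.5 4.8
  endloop
 endfacet
 facet normal -0.456 0.684 0.570
  outer loop
   vertex 1.4 3.6 4.6
   vertex 0.0 2.5 4.8
   vertex 3.2 4.8 4.6
  endloop
 endfacet
 facet normal -0.500 0.750 -0.433
  outer loop
   vertex 1.4 3.6 4.6
   vertex 3.2 4.8 4.6
   vertex 4.6 4.0 1.6
  endloop
 endfacet
 facet normal -0.817 -0.544 0.190
  outer loop
   vertex 1.3 0.3 4.1
   vertex 0.0 2.5 4.8
   vertex 1.2 0.1 3.1
  endloop
 endfacet
 facet normal 0.630 -0.771 0.091
  outer loop
   vertex 1.3 0.3 4.1
   vertex 1.2 0.1 3.1
   vertex 4.4 2.7 3.0
  endloop
 endfacet
 facet normal 0.164 -0.144 0.976
  outer loop
   vertex 3.6 3.9 4.4
   vertex 3.2 4.8 4.6
   vertex 0.0 2.5 4.8
  endloop
 endfacet
 facet normal 0.184 -0.198 0.963
  outer loop
   vertex 3.6 3.9 4.4
   vertex 0.0 2.5 4.8
   vertex 1.3 0.3 4.1
  endloop
 endfacet
 facet normal 0.577 -0.427 0.696
  outer loop
   vertex 3.6 3.9 4.4
   vertex 1.3 0.3 4.1
   vertex 4.4 2.7 3.0
  endloop
 endfacet
 facet normal 0.888 0.322 0.329
  outer loop
   vertex 3.6 3.9 4.4
   vertex 4.6 4.0 1.6
   vertex 3.2 4.8 4.6
  endloop
 endfacet
 facet normal 0.916 0.220 0.335
  outer loop
   vertex 3.6 3.9 4.4
   vertex 4.4 2.7 3.0
   vertex 4.6 4.0 1.6
  endloop
 endfacet
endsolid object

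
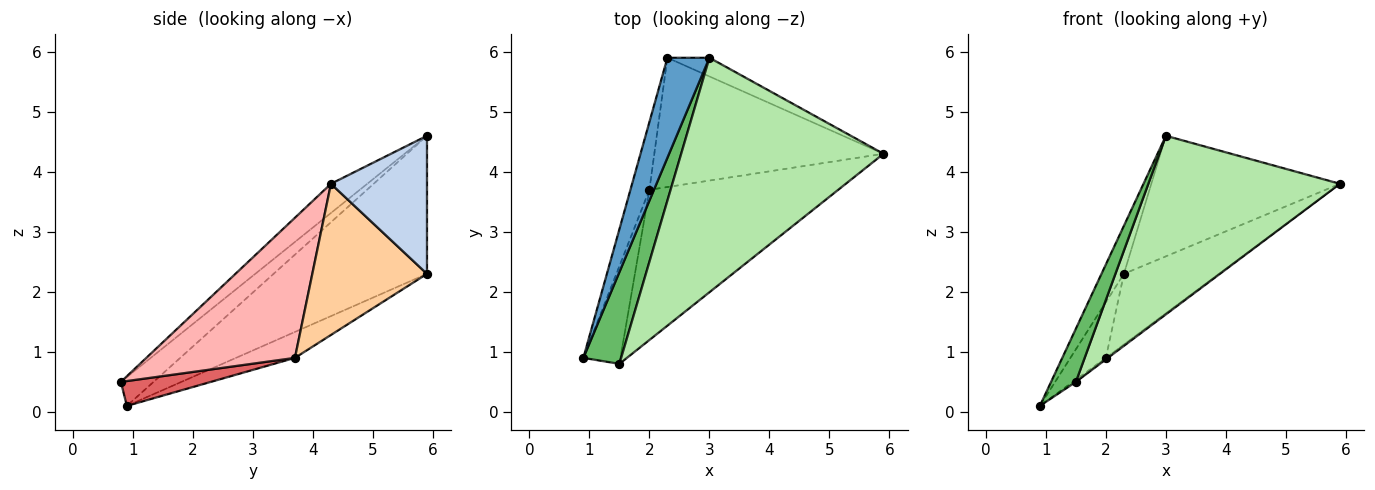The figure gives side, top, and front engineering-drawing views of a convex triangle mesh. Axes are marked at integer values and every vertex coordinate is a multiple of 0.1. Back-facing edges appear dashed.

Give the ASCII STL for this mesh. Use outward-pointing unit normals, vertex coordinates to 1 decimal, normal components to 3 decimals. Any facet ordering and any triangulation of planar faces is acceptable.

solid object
 facet normal -0.947 0.138 0.288
  outer loop
   vertex 3.0 5.9 4.6
   vertex 2.3 5.9 2.3
   vertex 0.9 0.9 0.1
  endloop
 endfacet
 facet normal 0.449 0.883 -0.137
  outer loop
   vertex 3.0 5.9 4.6
   vertex 5.9 4.3 3.8
   vertex 2.3 5.9 2.3
  endloop
 endfacet
 facet normal -0.726 0.437 -0.531
  outer loop
   vertex 2.0 3.7 0.9
   vertex 0.9 0.9 0.1
   vertex 2.3 5.9 2.3
  endloop
 endfacet
 facet normal 0.501 0.415 -0.760
  outer loop
   vertex 2.0 3.7 0.9
   vertex 2.3 5.9 2.3
   vertex 5.9 4.3 3.8
  endloop
 endfacet
 facet normal -0.551 -0.418 0.722
  outer loop
   vertex 1.5 0.8 0.5
   vertex 3.0 5.9 4.6
   vertex 0.9 0.9 0.1
  endloop
 endfacet
 facet normal -0.114 -0.602 0.790
  outer loop
   vertex 1.5 0.8 0.5
   vertex 5.9 4.3 3.8
   vertex 3.0 5.9 4.6
  endloop
 endfacet
 facet normal 0.557 0.019 -0.830
  outer loop
   vertex 1.5 0.8 0.5
   vertex 0.9 0.9 0.1
   vertex 2.0 3.7 0.9
  endloop
 endfacet
 facet normal 0.596 0.008 -0.803
  outer loop
   vertex 1.5 0.8 0.5
   vertex 2.0 3.7 0.9
   vertex 5.9 4.3 3.8
  endloop
 endfacet
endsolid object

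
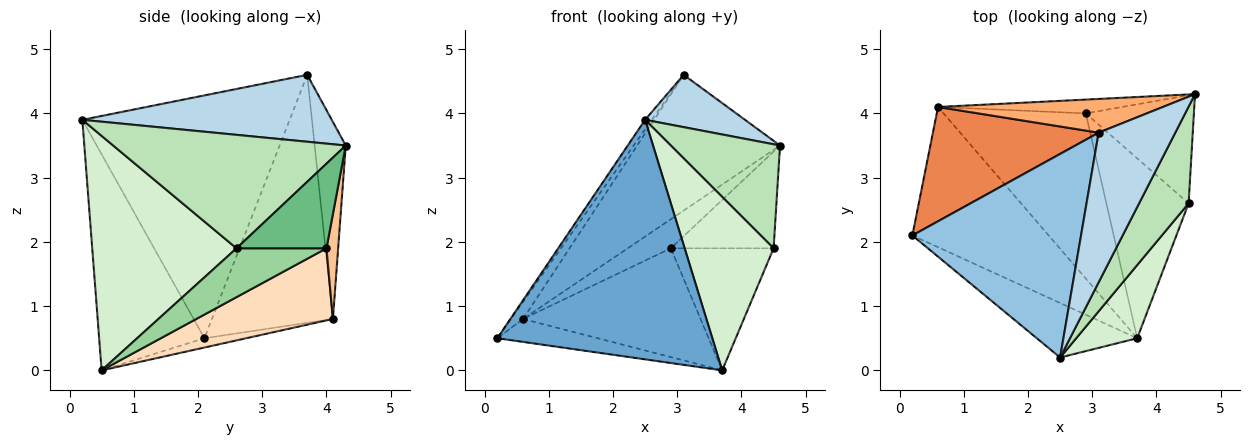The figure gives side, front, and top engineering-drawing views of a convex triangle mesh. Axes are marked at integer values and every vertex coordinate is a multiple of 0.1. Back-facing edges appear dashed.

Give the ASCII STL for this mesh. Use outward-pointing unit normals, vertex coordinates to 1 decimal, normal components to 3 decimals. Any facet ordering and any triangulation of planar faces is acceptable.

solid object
 facet normal -0.431 -0.880 -0.200
  outer loop
   vertex 2.5 0.2 3.9
   vertex 0.2 2.1 0.5
   vertex 3.7 0.5 0.0
  endloop
 endfacet
 facet normal -0.821 0.027 0.570
  outer loop
   vertex 3.1 3.7 4.6
   vertex 0.2 2.1 0.5
   vertex 2.5 0.2 3.9
  endloop
 endfacet
 facet normal 0.636 -0.255 0.728
  outer loop
   vertex 3.1 3.7 4.6
   vertex 2.5 0.2 3.9
   vertex 4.6 4.3 3.5
  endloop
 endfacet
 facet normal -0.067 0.161 -0.985
  outer loop
   vertex 0.6 4.1 0.8
   vertex 3.7 0.5 0.0
   vertex 0.2 2.1 0.5
  endloop
 endfacet
 facet normal -0.829 0.083 0.554
  outer loop
   vertex 0.6 4.1 0.8
   vertex 0.2 2.1 0.5
   vertex 3.1 3.7 4.6
  endloop
 endfacet
 facet normal -0.207 0.950 0.236
  outer loop
   vertex 0.6 4.1 0.8
   vertex 3.1 3.7 4.6
   vertex 4.6 4.3 3.5
  endloop
 endfacet
 facet normal 0.238 0.877 -0.417
  outer loop
   vertex 2.9 4.0 1.9
   vertex 0.6 4.1 0.8
   vertex 4.6 4.3 3.5
  endloop
 endfacet
 facet normal 0.390 0.507 -0.769
  outer loop
   vertex 2.9 4.0 1.9
   vertex 3.7 0.5 0.0
   vertex 0.6 4.1 0.8
  endloop
 endfacet
 facet normal 0.504 0.576 -0.644
  outer loop
   vertex 4.5 2.6 1.9
   vertex 2.9 4.0 1.9
   vertex 4.6 4.3 3.5
  endloop
 endfacet
 facet normal 0.441 0.504 -0.743
  outer loop
   vertex 4.5 2.6 1.9
   vertex 3.7 0.5 0.0
   vertex 2.9 4.0 1.9
  endloop
 endfacet
 facet normal 0.842 -0.395 0.367
  outer loop
   vertex 4.5 2.6 1.9
   vertex 4.6 4.3 3.5
   vertex 2.5 0.2 3.9
  endloop
 endfacet
 facet normal 0.831 -0.512 0.216
  outer loop
   vertex 4.5 2.6 1.9
   vertex 2.5 0.2 3.9
   vertex 3.7 0.5 0.0
  endloop
 endfacet
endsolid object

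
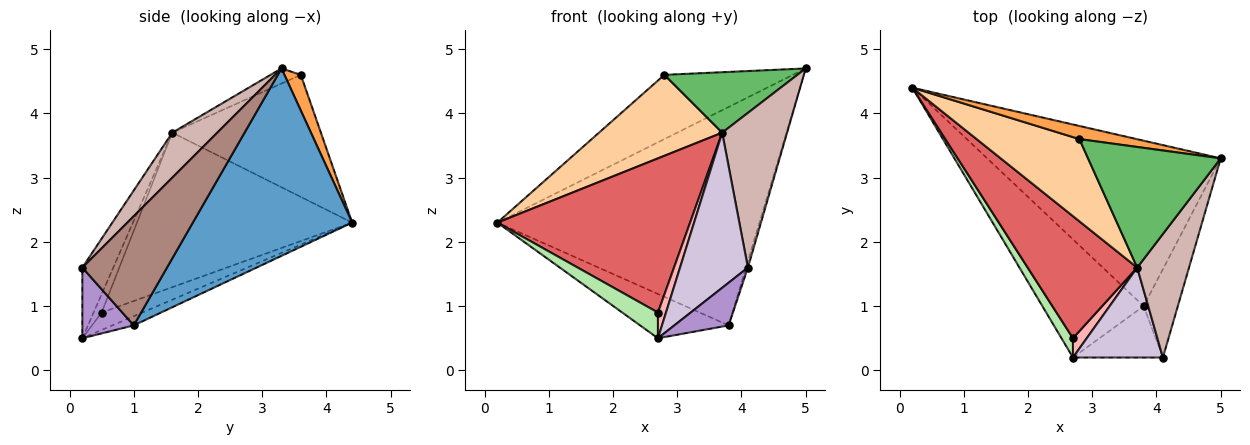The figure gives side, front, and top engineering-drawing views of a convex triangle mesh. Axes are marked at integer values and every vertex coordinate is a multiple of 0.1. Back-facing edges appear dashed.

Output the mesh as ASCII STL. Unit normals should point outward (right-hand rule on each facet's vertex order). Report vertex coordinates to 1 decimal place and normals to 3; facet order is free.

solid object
 facet normal 0.436 0.717 -0.543
  outer loop
   vertex 3.8 1.0 0.7
   vertex 0.2 4.4 2.3
   vertex 5.0 3.3 4.7
  endloop
 endfacet
 facet normal -0.085 0.350 -0.933
  outer loop
   vertex 3.8 1.0 0.7
   vertex 2.7 0.2 0.5
   vertex 0.2 4.4 2.3
  endloop
 endfacet
 facet normal 0.124 0.972 0.199
  outer loop
   vertex 2.8 3.6 4.6
   vertex 5.0 3.3 4.7
   vertex 0.2 4.4 2.3
  endloop
 endfacet
 facet normal -0.646 -0.535 0.544
  outer loop
   vertex 2.8 3.6 4.6
   vertex 0.2 4.4 2.3
   vertex 3.7 1.6 3.7
  endloop
 endfacet
 facet normal -0.101 -0.446 0.889
  outer loop
   vertex 2.8 3.6 4.6
   vertex 3.7 1.6 3.7
   vertex 5.0 3.3 4.7
  endloop
 endfacet
 facet normal -0.674 -0.591 0.443
  outer loop
   vertex 2.7 0.5 0.9
   vertex 0.2 4.4 2.3
   vertex 2.7 0.2 0.5
  endloop
 endfacet
 facet normal -0.659 -0.590 0.467
  outer loop
   vertex 2.7 0.5 0.9
   vertex 3.7 1.6 3.7
   vertex 0.2 4.4 2.3
  endloop
 endfacet
 facet normal -0.625 -0.625 0.469
  outer loop
   vertex 2.7 0.5 0.9
   vertex 2.7 0.2 0.5
   vertex 3.7 1.6 3.7
  endloop
 endfacet
 facet normal 0.517 -0.547 -0.658
  outer loop
   vertex 4.1 0.2 1.6
   vertex 2.7 0.2 0.5
   vertex 3.8 1.0 0.7
  endloop
 endfacet
 facet normal -0.367 -0.805 0.467
  outer loop
   vertex 4.1 0.2 1.6
   vertex 3.7 1.6 3.7
   vertex 2.7 0.2 0.5
  endloop
 endfacet
 facet normal 0.954 0.022 -0.299
  outer loop
   vertex 4.1 0.2 1.6
   vertex 3.8 1.0 0.7
   vertex 5.0 3.3 4.7
  endloop
 endfacet
 facet normal 0.476 -0.687 0.549
  outer loop
   vertex 4.1 0.2 1.6
   vertex 5.0 3.3 4.7
   vertex 3.7 1.6 3.7
  endloop
 endfacet
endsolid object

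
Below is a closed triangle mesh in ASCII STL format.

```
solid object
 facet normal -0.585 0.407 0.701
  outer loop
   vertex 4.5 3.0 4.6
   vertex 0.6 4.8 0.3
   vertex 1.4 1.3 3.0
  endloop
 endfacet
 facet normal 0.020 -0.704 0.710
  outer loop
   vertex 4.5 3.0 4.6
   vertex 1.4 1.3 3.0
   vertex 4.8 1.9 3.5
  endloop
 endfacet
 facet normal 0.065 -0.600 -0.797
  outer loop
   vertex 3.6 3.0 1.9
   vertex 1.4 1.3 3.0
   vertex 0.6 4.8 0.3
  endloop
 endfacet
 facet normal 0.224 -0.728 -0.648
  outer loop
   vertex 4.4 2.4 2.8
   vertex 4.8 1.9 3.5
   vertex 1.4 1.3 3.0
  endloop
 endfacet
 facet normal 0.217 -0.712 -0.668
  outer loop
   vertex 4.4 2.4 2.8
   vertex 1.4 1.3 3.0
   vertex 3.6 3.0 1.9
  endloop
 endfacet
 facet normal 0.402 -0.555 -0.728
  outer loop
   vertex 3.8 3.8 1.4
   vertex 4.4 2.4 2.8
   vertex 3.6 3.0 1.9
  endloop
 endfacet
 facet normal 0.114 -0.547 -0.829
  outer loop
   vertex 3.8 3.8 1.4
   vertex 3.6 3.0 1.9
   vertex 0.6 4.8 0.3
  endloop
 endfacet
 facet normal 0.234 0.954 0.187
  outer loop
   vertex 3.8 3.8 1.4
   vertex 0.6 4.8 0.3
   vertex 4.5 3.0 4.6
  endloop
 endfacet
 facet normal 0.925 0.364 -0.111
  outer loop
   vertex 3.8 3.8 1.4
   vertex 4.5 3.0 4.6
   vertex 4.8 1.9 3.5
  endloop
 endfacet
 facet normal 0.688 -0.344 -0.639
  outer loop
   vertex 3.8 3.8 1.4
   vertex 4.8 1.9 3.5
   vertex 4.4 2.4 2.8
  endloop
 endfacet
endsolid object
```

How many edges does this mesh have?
15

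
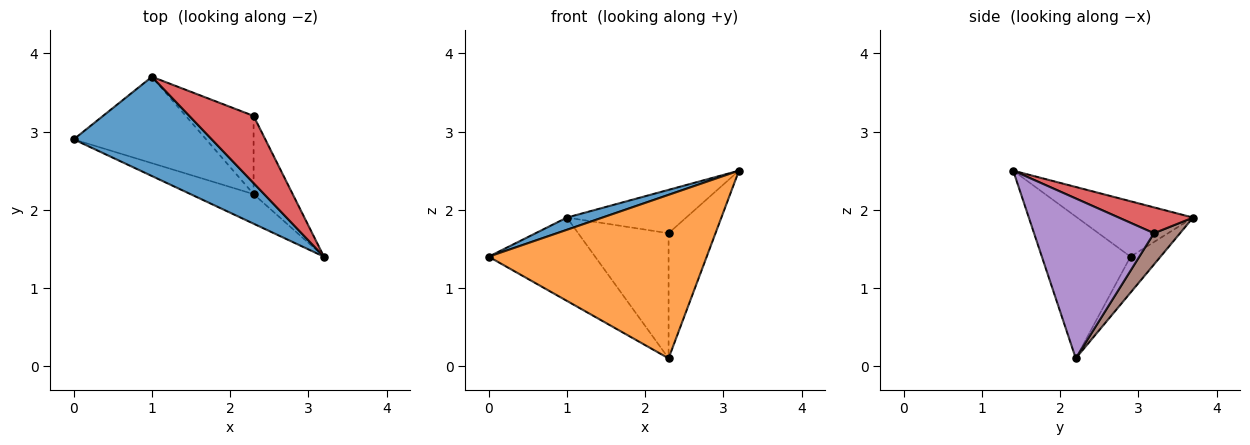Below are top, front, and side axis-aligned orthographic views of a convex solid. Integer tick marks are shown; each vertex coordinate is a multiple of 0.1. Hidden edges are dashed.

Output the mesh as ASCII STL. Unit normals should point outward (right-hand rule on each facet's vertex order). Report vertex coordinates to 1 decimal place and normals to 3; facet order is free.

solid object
 facet normal -0.370 -0.114 0.922
  outer loop
   vertex 1.0 3.7 1.9
   vertex 0.0 2.9 1.4
   vertex 3.2 1.4 2.5
  endloop
 endfacet
 facet normal -0.371 -0.914 -0.165
  outer loop
   vertex 2.3 2.2 0.1
   vertex 3.2 1.4 2.5
   vertex 0.0 2.9 1.4
  endloop
 endfacet
 facet normal -0.192 0.681 -0.706
  outer loop
   vertex 2.3 2.2 0.1
   vertex 0.0 2.9 1.4
   vertex 1.0 3.7 1.9
  endloop
 endfacet
 facet normal 0.320 0.514 0.796
  outer loop
   vertex 2.3 3.2 1.7
   vertex 1.0 3.7 1.9
   vertex 3.2 1.4 2.5
  endloop
 endfacet
 facet normal 0.908 0.355 -0.222
  outer loop
   vertex 2.3 3.2 1.7
   vertex 3.2 1.4 2.5
   vertex 2.3 2.2 0.1
  endloop
 endfacet
 facet normal 0.238 0.824 -0.515
  outer loop
   vertex 2.3 3.2 1.7
   vertex 2.3 2.2 0.1
   vertex 1.0 3.7 1.9
  endloop
 endfacet
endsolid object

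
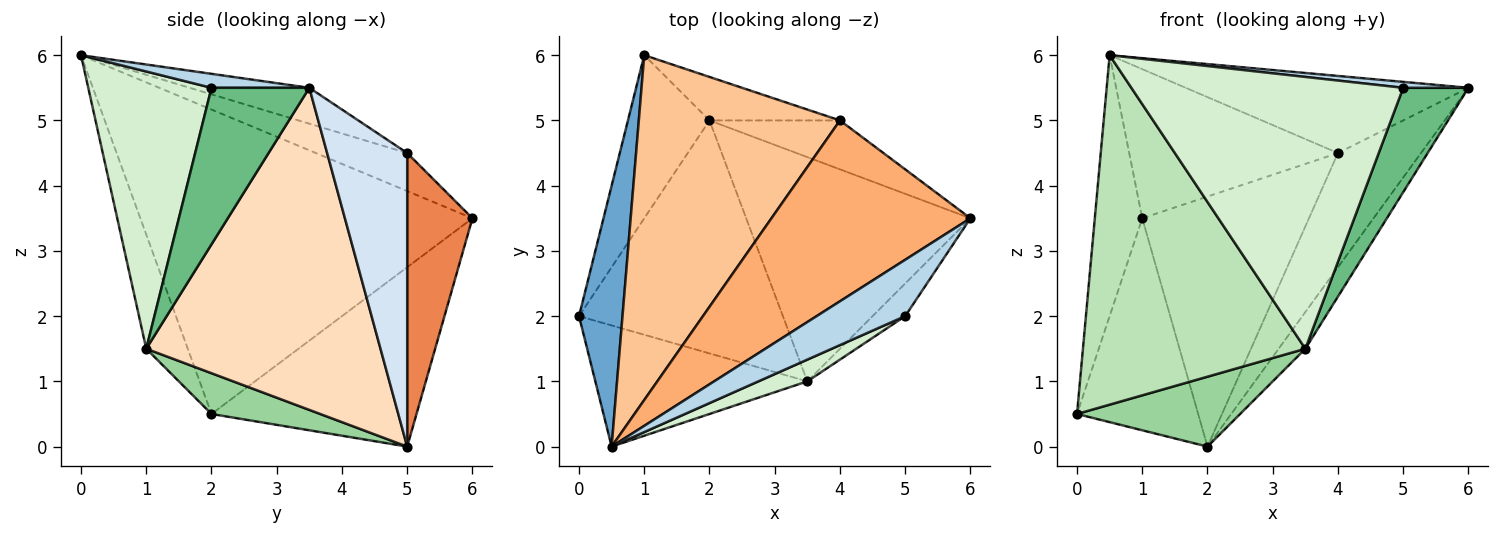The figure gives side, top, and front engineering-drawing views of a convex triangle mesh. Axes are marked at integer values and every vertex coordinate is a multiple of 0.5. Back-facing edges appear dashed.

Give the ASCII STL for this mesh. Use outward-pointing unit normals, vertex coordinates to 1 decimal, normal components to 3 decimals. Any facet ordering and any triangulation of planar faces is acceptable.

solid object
 facet normal -0.980 0.140 0.140
  outer loop
   vertex 0.5 0.0 6.0
   vertex 1.0 6.0 3.5
   vertex 0.0 2.0 0.5
  endloop
 endfacet
 facet normal -0.802 0.474 -0.364
  outer loop
   vertex 2.0 5.0 0.0
   vertex 0.0 2.0 0.5
   vertex 1.0 6.0 3.5
  endloop
 endfacet
 facet normal 0.155 -0.103 0.982
  outer loop
   vertex 5.0 2.0 5.5
   vertex 6.0 3.5 5.5
   vertex 0.5 0.0 6.0
  endloop
 endfacet
 facet normal 0.663 0.688 -0.295
  outer loop
   vertex 4.0 5.0 4.5
   vertex 6.0 3.5 5.5
   vertex 2.0 5.0 0.0
  endloop
 endfacet
 facet normal 0.360 0.919 -0.160
  outer loop
   vertex 4.0 5.0 4.5
   vertex 2.0 5.0 0.0
   vertex 1.0 6.0 3.5
  endloop
 endfacet
 facet normal -0.164 0.387 0.908
  outer loop
   vertex 4.0 5.0 4.5
   vertex 0.5 0.0 6.0
   vertex 6.0 3.5 5.5
  endloop
 endfacet
 facet normal -0.171 0.391 0.904
  outer loop
   vertex 4.0 5.0 4.5
   vertex 1.0 6.0 3.5
   vertex 0.5 0.0 6.0
  endloop
 endfacet
 facet normal 0.817 0.093 -0.569
  outer loop
   vertex 3.5 1.0 1.5
   vertex 2.0 5.0 0.0
   vertex 6.0 3.5 5.5
  endloop
 endfacet
 facet normal 0.820 -0.547 -0.171
  outer loop
   vertex 3.5 1.0 1.5
   vertex 6.0 3.5 5.5
   vertex 5.0 2.0 5.5
  endloop
 endfacet
 facet normal 0.188 -0.282 -0.941
  outer loop
   vertex 3.5 1.0 1.5
   vertex 0.0 2.0 0.5
   vertex 2.0 5.0 0.0
  endloop
 endfacet
 facet normal -0.174 -0.930 -0.323
  outer loop
   vertex 3.5 1.0 1.5
   vertex 0.5 0.0 6.0
   vertex 0.0 2.0 0.5
  endloop
 endfacet
 facet normal 0.412 -0.908 0.073
  outer loop
   vertex 3.5 1.0 1.5
   vertex 5.0 2.0 5.5
   vertex 0.5 0.0 6.0
  endloop
 endfacet
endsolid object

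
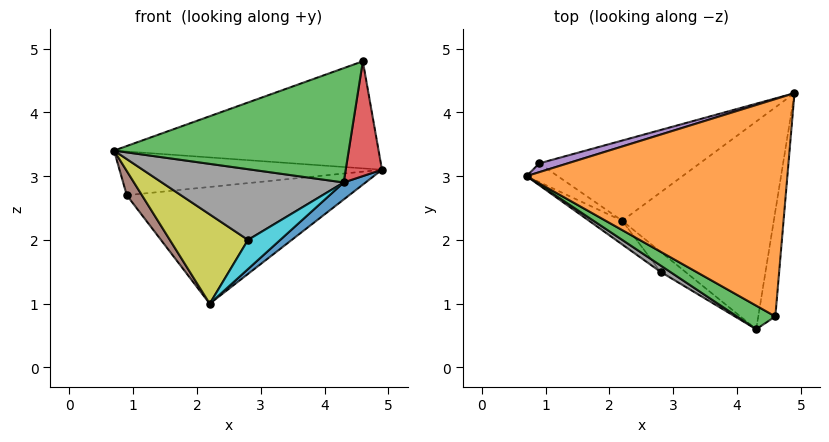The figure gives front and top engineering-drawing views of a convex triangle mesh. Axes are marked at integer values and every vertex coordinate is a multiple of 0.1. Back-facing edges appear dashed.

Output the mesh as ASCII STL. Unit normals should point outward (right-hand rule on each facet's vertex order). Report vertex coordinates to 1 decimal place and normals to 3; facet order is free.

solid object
 facet normal 0.641 -0.063 -0.765
  outer loop
   vertex 2.2 2.3 1.0
   vertex 4.9 4.3 3.1
   vertex 4.3 0.6 2.9
  endloop
 endfacet
 facet normal -0.073 0.441 0.895
  outer loop
   vertex 4.6 0.8 4.8
   vertex 4.9 4.3 3.1
   vertex 0.7 3.0 3.4
  endloop
 endfacet
 facet normal -0.530 -0.831 0.171
  outer loop
   vertex 4.6 0.8 4.8
   vertex 0.7 3.0 3.4
   vertex 4.3 0.6 2.9
  endloop
 endfacet
 facet normal 0.979 -0.151 -0.139
  outer loop
   vertex 4.6 0.8 4.8
   vertex 4.3 0.6 2.9
   vertex 4.9 4.3 3.1
  endloop
 endfacet
 facet normal -0.278 0.942 0.190
  outer loop
   vertex 0.9 3.2 2.7
   vertex 0.7 3.0 3.4
   vertex 4.9 4.3 3.1
  endloop
 endfacet
 facet normal -0.803 -0.472 -0.364
  outer loop
   vertex 0.9 3.2 2.7
   vertex 2.2 2.3 1.0
   vertex 0.7 3.0 3.4
  endloop
 endfacet
 facet normal -0.168 0.813 -0.558
  outer loop
   vertex 0.9 3.2 2.7
   vertex 4.9 4.3 3.1
   vertex 2.2 2.3 1.0
  endloop
 endfacet
 facet normal -0.546 -0.834 0.075
  outer loop
   vertex 2.8 1.5 2.0
   vertex 4.3 0.6 2.9
   vertex 0.7 3.0 3.4
  endloop
 endfacet
 facet normal -0.653 -0.732 -0.194
  outer loop
   vertex 2.8 1.5 2.0
   vertex 0.7 3.0 3.4
   vertex 2.2 2.3 1.0
  endloop
 endfacet
 facet normal -0.153 -0.814 -0.560
  outer loop
   vertex 2.8 1.5 2.0
   vertex 2.2 2.3 1.0
   vertex 4.3 0.6 2.9
  endloop
 endfacet
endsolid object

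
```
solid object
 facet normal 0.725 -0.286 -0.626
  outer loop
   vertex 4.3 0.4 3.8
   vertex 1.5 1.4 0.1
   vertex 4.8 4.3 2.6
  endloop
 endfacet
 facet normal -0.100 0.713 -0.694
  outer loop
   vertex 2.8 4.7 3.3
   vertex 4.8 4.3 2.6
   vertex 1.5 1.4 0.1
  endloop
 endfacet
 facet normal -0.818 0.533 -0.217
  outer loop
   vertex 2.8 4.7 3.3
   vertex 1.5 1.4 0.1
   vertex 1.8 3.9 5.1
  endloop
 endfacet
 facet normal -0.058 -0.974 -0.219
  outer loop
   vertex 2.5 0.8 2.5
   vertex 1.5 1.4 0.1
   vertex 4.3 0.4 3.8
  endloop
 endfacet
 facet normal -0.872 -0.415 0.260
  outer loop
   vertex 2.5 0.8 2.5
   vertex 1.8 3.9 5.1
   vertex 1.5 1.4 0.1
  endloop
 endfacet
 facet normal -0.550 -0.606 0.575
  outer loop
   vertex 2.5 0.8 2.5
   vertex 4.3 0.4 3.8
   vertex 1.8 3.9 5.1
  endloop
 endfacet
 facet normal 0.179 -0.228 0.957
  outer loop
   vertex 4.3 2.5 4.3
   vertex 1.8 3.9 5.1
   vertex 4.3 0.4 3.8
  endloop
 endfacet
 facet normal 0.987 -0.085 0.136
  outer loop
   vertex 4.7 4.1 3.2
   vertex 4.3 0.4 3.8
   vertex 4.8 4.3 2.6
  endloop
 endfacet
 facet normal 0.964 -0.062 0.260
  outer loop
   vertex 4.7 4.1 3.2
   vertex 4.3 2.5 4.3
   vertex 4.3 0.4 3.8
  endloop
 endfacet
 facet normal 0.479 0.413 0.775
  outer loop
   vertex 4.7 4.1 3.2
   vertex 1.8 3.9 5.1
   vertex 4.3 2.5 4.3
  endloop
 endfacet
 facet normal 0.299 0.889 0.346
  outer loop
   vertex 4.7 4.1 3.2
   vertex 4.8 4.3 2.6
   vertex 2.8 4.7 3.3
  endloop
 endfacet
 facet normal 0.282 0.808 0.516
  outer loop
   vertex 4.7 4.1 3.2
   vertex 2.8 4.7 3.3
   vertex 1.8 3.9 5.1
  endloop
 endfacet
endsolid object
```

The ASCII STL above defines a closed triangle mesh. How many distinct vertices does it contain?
8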